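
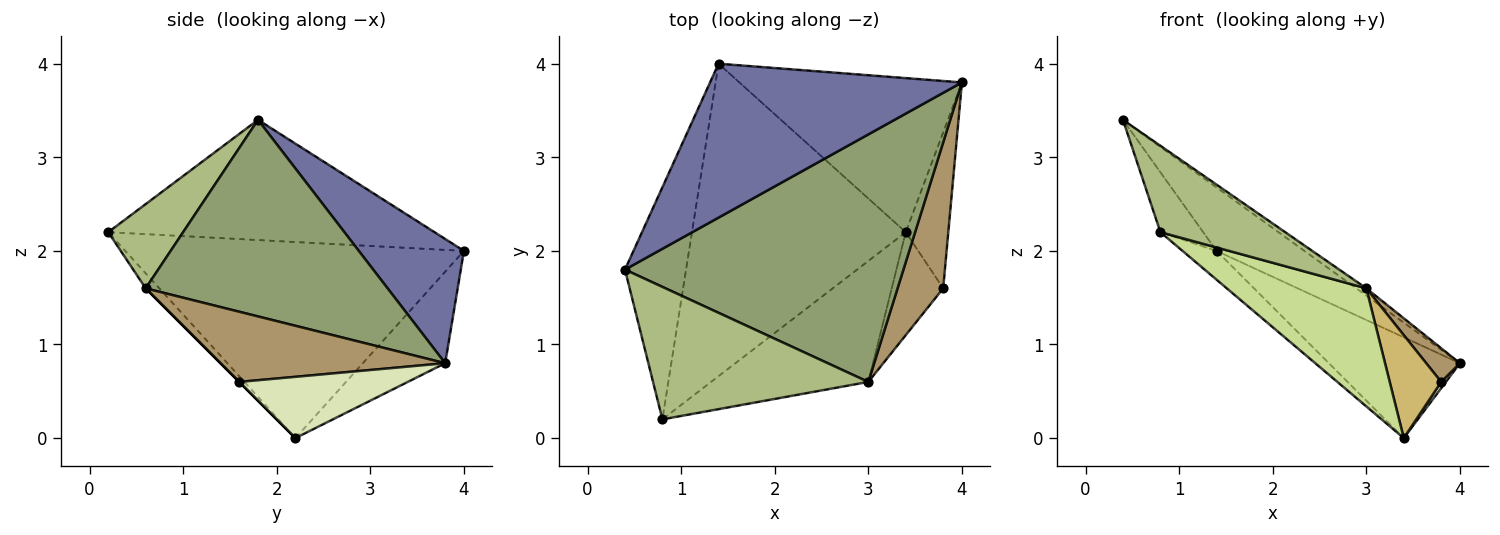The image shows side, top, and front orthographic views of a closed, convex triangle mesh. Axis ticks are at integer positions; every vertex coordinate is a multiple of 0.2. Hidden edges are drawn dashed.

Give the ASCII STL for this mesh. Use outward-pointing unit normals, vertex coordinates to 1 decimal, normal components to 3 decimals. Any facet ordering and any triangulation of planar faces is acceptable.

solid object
 facet normal 0.415 0.347 0.841
  outer loop
   vertex 1.4 4.0 2.0
   vertex 0.4 1.8 3.4
   vertex 4.0 3.8 0.8
  endloop
 endfacet
 facet normal -0.885 0.116 -0.450
  outer loop
   vertex 1.4 4.0 2.0
   vertex 0.8 0.2 2.2
   vertex 0.4 1.8 3.4
  endloop
 endfacet
 facet normal -0.325 0.518 -0.791
  outer loop
   vertex 3.4 2.2 0.0
   vertex 1.4 4.0 2.0
   vertex 4.0 3.8 0.8
  endloop
 endfacet
 facet normal -0.674 0.068 -0.735
  outer loop
   vertex 3.4 2.2 0.0
   vertex 0.8 0.2 2.2
   vertex 1.4 4.0 2.0
  endloop
 endfacet
 facet normal 0.577 0.024 0.817
  outer loop
   vertex 3.0 0.6 1.6
   vertex 4.0 3.8 0.8
   vertex 0.4 1.8 3.4
  endloop
 endfacet
 facet normal 0.311 -0.519 0.796
  outer loop
   vertex 3.0 0.6 1.6
   vertex 0.4 1.8 3.4
   vertex 0.8 0.2 2.2
  endloop
 endfacet
 facet normal -0.068 -0.697 -0.714
  outer loop
   vertex 3.0 0.6 1.6
   vertex 0.8 0.2 2.2
   vertex 3.4 2.2 0.0
  endloop
 endfacet
 facet normal 0.821 -0.023 -0.570
  outer loop
   vertex 3.8 1.6 0.6
   vertex 3.4 2.2 0.0
   vertex 4.0 3.8 0.8
  endloop
 endfacet
 facet normal 0.832 -0.125 0.541
  outer loop
   vertex 3.8 1.6 0.6
   vertex 4.0 3.8 0.8
   vertex 3.0 0.6 1.6
  endloop
 endfacet
 facet normal 0.000 -0.707 -0.707
  outer loop
   vertex 3.8 1.6 0.6
   vertex 3.0 0.6 1.6
   vertex 3.4 2.2 0.0
  endloop
 endfacet
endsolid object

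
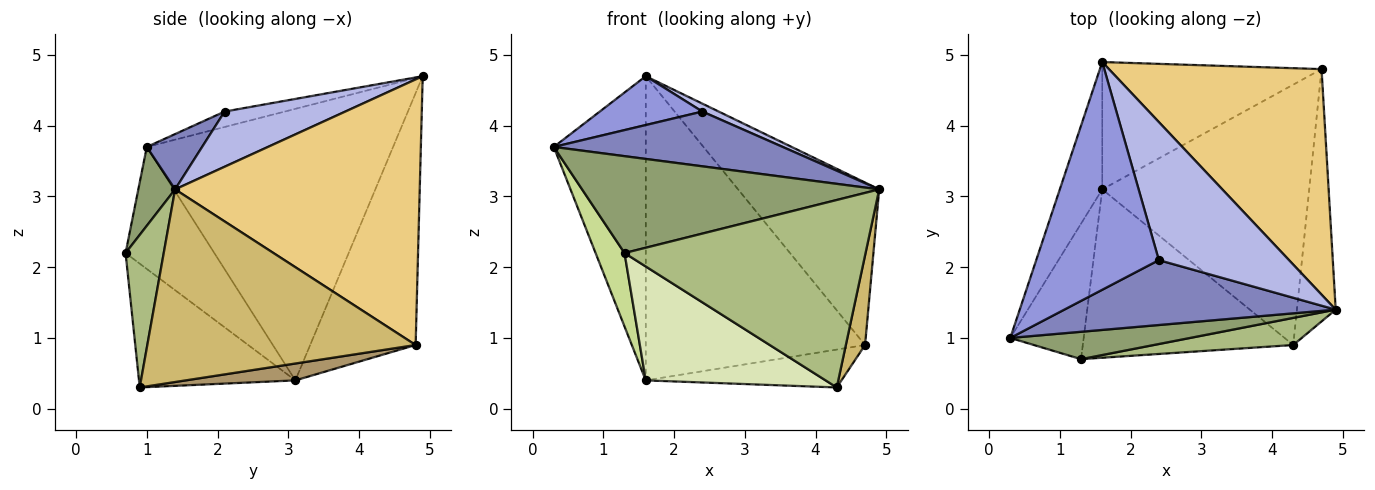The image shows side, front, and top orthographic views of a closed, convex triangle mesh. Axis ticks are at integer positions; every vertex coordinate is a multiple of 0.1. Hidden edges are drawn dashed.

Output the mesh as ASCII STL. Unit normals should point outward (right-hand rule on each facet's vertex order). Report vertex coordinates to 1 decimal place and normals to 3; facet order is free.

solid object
 facet normal -0.927 0.346 -0.145
  outer loop
   vertex 1.6 3.1 0.4
   vertex 0.3 1.0 3.7
   vertex 1.6 4.9 4.7
  endloop
 endfacet
 facet normal 0.154 -0.637 0.755
  outer loop
   vertex 2.4 2.1 4.2
   vertex 0.3 1.0 3.7
   vertex 4.9 1.4 3.1
  endloop
 endfacet
 facet normal -0.122 -0.208 0.970
  outer loop
   vertex 2.4 2.1 4.2
   vertex 1.6 4.9 4.7
   vertex 0.3 1.0 3.7
  endloop
 endfacet
 facet normal 0.390 -0.053 0.919
  outer loop
   vertex 2.4 2.1 4.2
   vertex 4.9 1.4 3.1
   vertex 1.6 4.9 4.7
  endloop
 endfacet
 facet normal 0.118 -0.956 0.270
  outer loop
   vertex 1.3 0.7 2.2
   vertex 4.9 1.4 3.1
   vertex 0.3 1.0 3.7
  endloop
 endfacet
 facet normal 0.155 -0.978 0.141
  outer loop
   vertex 1.3 0.7 2.2
   vertex 4.3 0.9 0.3
   vertex 4.9 1.4 3.1
  endloop
 endfacet
 facet normal -0.825 -0.269 -0.496
  outer loop
   vertex 1.3 0.7 2.2
   vertex 0.3 1.0 3.7
   vertex 1.6 3.1 0.4
  endloop
 endfacet
 facet normal -0.438 -0.504 -0.745
  outer loop
   vertex 1.3 0.7 2.2
   vertex 1.6 3.1 0.4
   vertex 4.3 0.9 0.3
  endloop
 endfacet
 facet normal 0.080 0.144 -0.986
  outer loop
   vertex 4.7 4.8 0.9
   vertex 4.3 0.9 0.3
   vertex 1.6 3.1 0.4
  endloop
 endfacet
 facet normal 0.978 -0.070 -0.197
  outer loop
   vertex 4.7 4.8 0.9
   vertex 4.9 1.4 3.1
   vertex 4.3 0.9 0.3
  endloop
 endfacet
 facet normal 0.712 0.411 0.570
  outer loop
   vertex 4.7 4.8 0.9
   vertex 1.6 4.9 4.7
   vertex 4.9 1.4 3.1
  endloop
 endfacet
 facet normal -0.405 0.843 -0.353
  outer loop
   vertex 4.7 4.8 0.9
   vertex 1.6 3.1 0.4
   vertex 1.6 4.9 4.7
  endloop
 endfacet
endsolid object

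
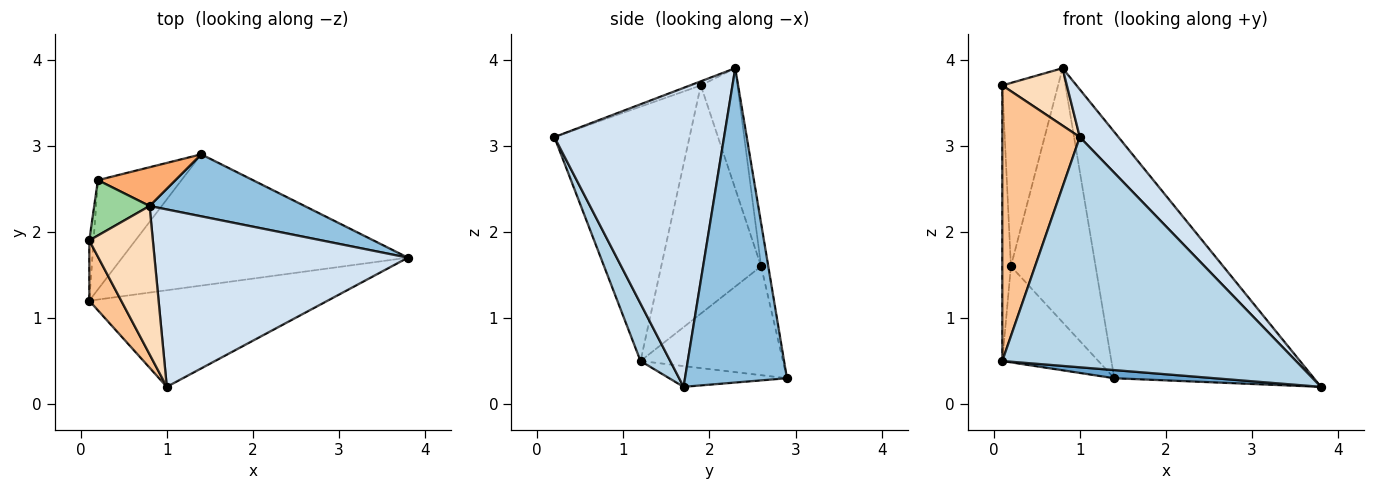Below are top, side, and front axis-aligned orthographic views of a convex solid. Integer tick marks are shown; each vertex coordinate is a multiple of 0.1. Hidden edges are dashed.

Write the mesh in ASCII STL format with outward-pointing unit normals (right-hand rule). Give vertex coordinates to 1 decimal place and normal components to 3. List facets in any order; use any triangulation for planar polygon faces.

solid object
 facet normal -0.072 -0.062 -0.995
  outer loop
   vertex 1.4 2.9 0.3
   vertex 3.8 1.7 0.2
   vertex 0.1 1.2 0.5
  endloop
 endfacet
 facet normal 0.444 0.869 0.219
  outer loop
   vertex 0.8 2.3 3.9
   vertex 3.8 1.7 0.2
   vertex 1.4 2.9 0.3
  endloop
 endfacet
 facet normal 0.093 -0.918 -0.385
  outer loop
   vertex 1.0 0.2 3.1
   vertex 0.1 1.2 0.5
   vertex 3.8 1.7 0.2
  endloop
 endfacet
 facet normal 0.752 -0.171 0.637
  outer loop
   vertex 1.0 0.2 3.1
   vertex 3.8 1.7 0.2
   vertex 0.8 2.3 3.9
  endloop
 endfacet
 facet normal -0.699 0.472 -0.537
  outer loop
   vertex 0.2 2.6 1.6
   vertex 1.4 2.9 0.3
   vertex 0.1 1.2 0.5
  endloop
 endfacet
 facet normal -0.083 0.985 0.150
  outer loop
   vertex 0.2 2.6 1.6
   vertex 0.8 2.3 3.9
   vertex 1.4 2.9 0.3
  endloop
 endfacet
 facet normal -0.862 -0.495 0.108
  outer loop
   vertex 0.1 1.9 3.7
   vertex 0.1 1.2 0.5
   vertex 1.0 0.2 3.1
  endloop
 endfacet
 facet normal -0.060 -0.360 0.931
  outer loop
   vertex 0.1 1.9 3.7
   vertex 1.0 0.2 3.1
   vertex 0.8 2.3 3.9
  endloop
 endfacet
 facet normal -0.996 0.086 -0.019
  outer loop
   vertex 0.1 1.9 3.7
   vertex 0.2 2.6 1.6
   vertex 0.1 1.2 0.5
  endloop
 endfacet
 facet normal -0.533 0.810 0.245
  outer loop
   vertex 0.1 1.9 3.7
   vertex 0.8 2.3 3.9
   vertex 0.2 2.6 1.6
  endloop
 endfacet
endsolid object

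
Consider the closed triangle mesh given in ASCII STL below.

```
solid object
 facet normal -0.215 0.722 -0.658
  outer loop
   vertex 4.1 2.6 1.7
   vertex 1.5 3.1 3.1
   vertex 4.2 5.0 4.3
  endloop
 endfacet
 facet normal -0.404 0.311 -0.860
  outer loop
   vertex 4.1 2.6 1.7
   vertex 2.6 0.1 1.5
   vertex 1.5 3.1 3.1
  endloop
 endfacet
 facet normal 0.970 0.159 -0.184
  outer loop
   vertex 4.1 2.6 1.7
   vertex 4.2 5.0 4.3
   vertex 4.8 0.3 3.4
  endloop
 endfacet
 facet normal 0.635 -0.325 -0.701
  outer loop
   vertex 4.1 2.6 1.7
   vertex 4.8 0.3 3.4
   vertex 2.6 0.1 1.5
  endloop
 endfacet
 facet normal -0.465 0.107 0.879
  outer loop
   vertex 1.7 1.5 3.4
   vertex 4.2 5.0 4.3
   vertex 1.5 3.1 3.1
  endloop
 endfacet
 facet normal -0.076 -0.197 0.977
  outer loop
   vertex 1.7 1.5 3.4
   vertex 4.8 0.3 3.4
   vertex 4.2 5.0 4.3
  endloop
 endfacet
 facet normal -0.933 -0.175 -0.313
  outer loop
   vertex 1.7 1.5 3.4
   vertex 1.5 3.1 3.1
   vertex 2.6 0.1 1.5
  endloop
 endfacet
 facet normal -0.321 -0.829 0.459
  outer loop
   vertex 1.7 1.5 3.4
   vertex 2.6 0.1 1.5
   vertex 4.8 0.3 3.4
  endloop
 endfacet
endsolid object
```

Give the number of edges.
12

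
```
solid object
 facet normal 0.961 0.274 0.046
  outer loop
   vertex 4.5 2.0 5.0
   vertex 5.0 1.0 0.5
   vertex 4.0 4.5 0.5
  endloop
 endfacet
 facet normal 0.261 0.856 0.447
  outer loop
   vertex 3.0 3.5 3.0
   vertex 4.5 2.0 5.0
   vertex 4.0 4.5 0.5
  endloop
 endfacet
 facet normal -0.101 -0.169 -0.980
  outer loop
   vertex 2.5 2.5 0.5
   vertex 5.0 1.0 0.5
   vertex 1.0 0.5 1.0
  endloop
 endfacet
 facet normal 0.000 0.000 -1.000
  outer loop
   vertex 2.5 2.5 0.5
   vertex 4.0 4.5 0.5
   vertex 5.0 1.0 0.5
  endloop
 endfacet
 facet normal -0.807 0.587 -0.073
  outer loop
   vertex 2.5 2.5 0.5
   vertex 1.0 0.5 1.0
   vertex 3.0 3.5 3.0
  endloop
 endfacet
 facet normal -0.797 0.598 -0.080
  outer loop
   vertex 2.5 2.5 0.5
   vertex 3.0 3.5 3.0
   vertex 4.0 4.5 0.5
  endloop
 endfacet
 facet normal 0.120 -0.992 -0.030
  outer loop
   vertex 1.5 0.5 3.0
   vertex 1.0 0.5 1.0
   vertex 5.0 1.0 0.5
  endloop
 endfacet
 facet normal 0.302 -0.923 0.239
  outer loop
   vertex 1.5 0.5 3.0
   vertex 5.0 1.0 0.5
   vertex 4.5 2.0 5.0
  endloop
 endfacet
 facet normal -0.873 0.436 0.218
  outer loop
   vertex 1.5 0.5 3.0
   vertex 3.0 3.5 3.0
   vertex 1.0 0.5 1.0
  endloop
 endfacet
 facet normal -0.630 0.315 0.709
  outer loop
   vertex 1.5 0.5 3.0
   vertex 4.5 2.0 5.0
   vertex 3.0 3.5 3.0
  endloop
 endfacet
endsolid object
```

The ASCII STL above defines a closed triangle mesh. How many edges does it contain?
15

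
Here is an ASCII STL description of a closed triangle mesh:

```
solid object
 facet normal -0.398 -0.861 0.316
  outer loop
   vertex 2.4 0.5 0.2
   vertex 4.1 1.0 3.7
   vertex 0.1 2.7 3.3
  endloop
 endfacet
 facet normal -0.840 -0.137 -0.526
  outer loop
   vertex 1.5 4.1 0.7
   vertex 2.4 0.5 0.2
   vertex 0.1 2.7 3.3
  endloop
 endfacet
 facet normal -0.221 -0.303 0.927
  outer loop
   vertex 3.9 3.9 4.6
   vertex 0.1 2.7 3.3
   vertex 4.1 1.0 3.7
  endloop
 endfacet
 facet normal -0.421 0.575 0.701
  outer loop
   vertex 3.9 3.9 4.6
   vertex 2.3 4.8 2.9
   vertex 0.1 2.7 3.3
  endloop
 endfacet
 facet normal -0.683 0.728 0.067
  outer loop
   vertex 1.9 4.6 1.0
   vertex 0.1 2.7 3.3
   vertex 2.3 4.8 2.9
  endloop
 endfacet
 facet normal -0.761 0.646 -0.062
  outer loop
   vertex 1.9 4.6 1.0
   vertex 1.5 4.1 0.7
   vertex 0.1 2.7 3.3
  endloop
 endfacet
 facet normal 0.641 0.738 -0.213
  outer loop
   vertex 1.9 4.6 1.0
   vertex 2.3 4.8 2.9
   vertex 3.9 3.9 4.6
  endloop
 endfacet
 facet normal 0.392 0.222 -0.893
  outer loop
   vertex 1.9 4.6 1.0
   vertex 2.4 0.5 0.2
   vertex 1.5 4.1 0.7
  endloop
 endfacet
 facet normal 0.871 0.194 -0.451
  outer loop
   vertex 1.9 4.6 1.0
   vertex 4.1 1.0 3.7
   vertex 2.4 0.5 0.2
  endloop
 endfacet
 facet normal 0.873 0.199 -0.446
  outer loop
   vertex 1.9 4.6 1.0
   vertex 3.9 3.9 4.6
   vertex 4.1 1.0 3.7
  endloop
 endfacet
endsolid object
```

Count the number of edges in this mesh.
15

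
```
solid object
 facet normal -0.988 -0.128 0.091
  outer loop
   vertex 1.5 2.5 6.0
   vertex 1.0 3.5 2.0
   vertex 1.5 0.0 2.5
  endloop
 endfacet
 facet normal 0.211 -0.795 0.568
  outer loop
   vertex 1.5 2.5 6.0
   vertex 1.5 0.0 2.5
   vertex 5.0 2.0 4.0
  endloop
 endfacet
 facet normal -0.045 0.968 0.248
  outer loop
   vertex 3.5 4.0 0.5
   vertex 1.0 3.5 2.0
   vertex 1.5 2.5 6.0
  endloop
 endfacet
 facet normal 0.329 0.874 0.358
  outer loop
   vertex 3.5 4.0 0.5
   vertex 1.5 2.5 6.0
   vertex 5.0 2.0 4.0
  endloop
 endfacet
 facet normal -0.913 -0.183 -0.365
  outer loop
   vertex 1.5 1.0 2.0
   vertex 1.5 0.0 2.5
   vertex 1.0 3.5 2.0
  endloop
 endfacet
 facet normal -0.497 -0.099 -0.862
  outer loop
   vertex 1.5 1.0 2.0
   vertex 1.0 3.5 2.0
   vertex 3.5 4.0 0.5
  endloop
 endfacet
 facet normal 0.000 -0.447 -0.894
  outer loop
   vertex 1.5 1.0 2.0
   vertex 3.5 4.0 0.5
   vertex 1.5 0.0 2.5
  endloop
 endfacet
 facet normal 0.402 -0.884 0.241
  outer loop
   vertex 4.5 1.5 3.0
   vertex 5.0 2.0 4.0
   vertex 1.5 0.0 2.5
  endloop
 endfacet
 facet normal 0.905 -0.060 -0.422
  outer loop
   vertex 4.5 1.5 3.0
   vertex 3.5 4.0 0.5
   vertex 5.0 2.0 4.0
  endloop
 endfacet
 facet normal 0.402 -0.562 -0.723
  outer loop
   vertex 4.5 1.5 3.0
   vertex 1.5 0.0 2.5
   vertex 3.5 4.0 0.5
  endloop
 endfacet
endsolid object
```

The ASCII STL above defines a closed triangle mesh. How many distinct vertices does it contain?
7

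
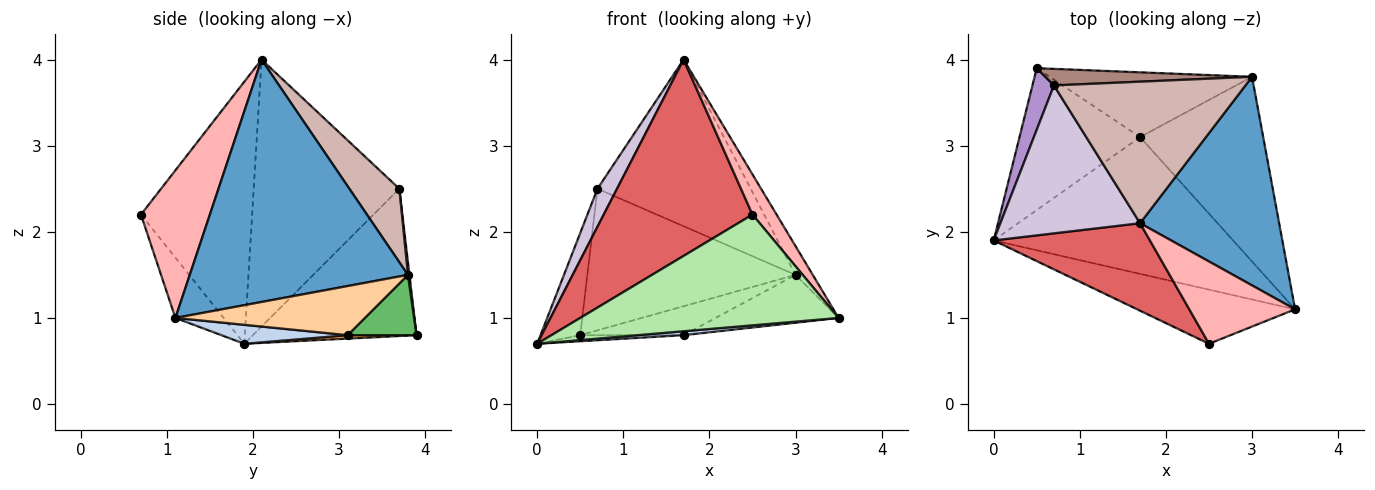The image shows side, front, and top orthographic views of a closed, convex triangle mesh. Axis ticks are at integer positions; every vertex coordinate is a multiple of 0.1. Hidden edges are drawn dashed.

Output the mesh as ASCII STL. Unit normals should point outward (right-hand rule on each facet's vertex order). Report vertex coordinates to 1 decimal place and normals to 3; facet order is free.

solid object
 facet normal 0.865 0.068 0.496
  outer loop
   vertex 3.0 3.8 1.5
   vertex 1.7 2.1 4.0
   vertex 3.5 1.1 1.0
  endloop
 endfacet
 facet normal 0.079 -0.029 -0.996
  outer loop
   vertex 1.7 3.1 0.8
   vertex 3.5 1.1 1.0
   vertex 0.0 1.9 0.7
  endloop
 endfacet
 facet normal 0.029 0.043 -0.999
  outer loop
   vertex 1.7 3.1 0.8
   vertex 0.0 1.9 0.7
   vertex 0.5 3.9 0.8
  endloop
 endfacet
 facet normal 0.360 0.234 -0.903
  outer loop
   vertex 1.7 3.1 0.8
   vertex 3.0 3.8 1.5
   vertex 3.5 1.1 1.0
  endloop
 endfacet
 facet normal 0.262 0.394 -0.881
  outer loop
   vertex 1.7 3.1 0.8
   vertex 0.5 3.9 0.8
   vertex 3.0 3.8 1.5
  endloop
 endfacet
 facet normal -0.165 -0.886 -0.433
  outer loop
   vertex 2.5 0.7 2.2
   vertex 0.0 1.9 0.7
   vertex 3.5 1.1 1.0
  endloop
 endfacet
 facet normal -0.564 -0.754 0.336
  outer loop
   vertex 2.5 0.7 2.2
   vertex 1.7 2.1 4.0
   vertex 0.0 1.9 0.7
  endloop
 endfacet
 facet normal 0.782 -0.274 0.560
  outer loop
   vertex 2.5 0.7 2.2
   vertex 3.5 1.1 1.0
   vertex 1.7 2.1 4.0
  endloop
 endfacet
 facet normal -0.962 0.233 0.141
  outer loop
   vertex 0.7 3.7 2.5
   vertex 0.5 3.9 0.8
   vertex 0.0 1.9 0.7
  endloop
 endfacet
 facet normal -0.880 -0.118 0.460
  outer loop
   vertex 0.7 3.7 2.5
   vertex 0.0 1.9 0.7
   vertex 1.7 2.1 4.0
  endloop
 endfacet
 facet normal 0.007 0.993 0.116
  outer loop
   vertex 0.7 3.7 2.5
   vertex 3.0 3.8 1.5
   vertex 0.5 3.9 0.8
  endloop
 endfacet
 facet normal 0.241 0.740 0.628
  outer loop
   vertex 0.7 3.7 2.5
   vertex 1.7 2.1 4.0
   vertex 3.0 3.8 1.5
  endloop
 endfacet
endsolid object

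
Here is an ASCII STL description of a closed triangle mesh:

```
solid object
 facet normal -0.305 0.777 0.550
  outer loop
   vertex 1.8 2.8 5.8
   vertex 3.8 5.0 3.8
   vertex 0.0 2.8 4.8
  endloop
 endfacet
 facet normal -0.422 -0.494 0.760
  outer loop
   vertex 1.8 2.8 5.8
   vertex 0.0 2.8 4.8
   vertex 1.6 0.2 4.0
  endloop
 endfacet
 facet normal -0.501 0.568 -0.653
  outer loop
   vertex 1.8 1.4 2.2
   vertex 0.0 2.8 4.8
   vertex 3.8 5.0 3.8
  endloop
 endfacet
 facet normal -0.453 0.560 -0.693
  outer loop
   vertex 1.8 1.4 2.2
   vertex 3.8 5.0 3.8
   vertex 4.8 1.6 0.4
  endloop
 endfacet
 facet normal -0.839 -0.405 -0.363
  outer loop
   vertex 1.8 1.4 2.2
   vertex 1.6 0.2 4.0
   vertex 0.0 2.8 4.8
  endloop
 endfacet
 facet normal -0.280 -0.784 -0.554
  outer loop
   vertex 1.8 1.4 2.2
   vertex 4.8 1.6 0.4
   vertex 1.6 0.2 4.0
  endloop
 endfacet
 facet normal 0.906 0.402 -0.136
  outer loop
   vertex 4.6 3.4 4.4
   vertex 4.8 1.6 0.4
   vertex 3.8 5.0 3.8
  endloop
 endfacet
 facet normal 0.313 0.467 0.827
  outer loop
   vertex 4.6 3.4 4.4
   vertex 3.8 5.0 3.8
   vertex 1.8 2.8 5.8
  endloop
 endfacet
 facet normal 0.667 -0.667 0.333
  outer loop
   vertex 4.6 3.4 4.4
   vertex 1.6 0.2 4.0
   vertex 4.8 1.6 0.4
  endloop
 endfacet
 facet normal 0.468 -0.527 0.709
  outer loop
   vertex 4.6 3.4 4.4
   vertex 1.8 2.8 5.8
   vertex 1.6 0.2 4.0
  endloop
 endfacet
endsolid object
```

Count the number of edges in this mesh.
15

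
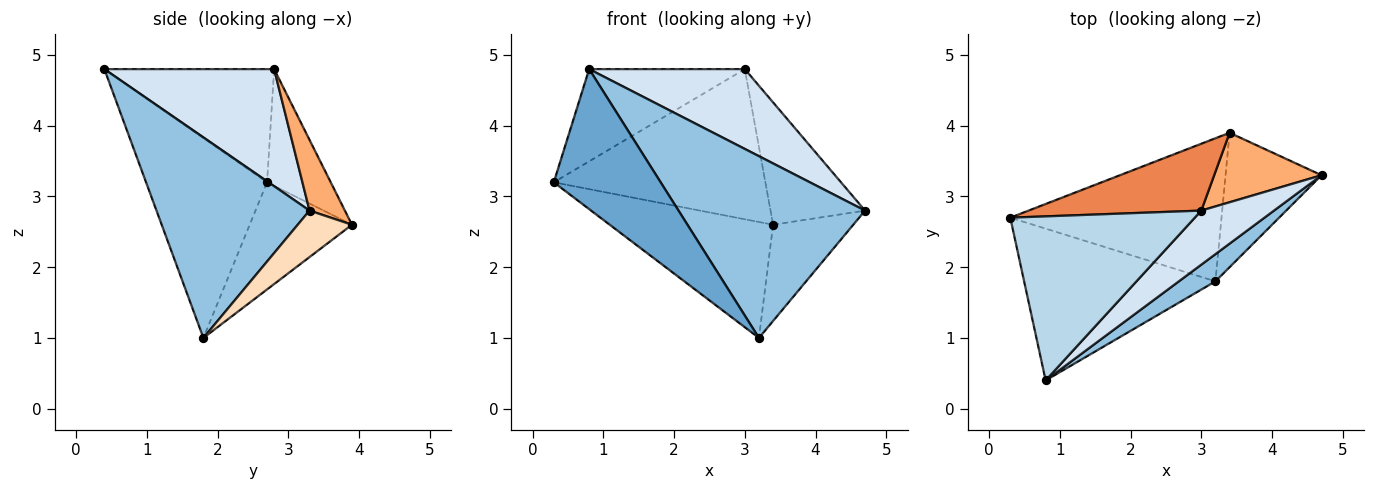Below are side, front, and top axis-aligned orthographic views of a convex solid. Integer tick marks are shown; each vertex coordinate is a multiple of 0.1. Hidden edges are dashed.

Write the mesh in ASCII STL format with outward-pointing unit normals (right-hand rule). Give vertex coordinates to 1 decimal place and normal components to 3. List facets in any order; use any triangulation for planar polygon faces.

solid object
 facet normal -0.609 -0.538 -0.583
  outer loop
   vertex 3.2 1.8 1.0
   vertex 0.8 0.4 4.8
   vertex 0.3 2.7 3.2
  endloop
 endfacet
 facet normal 0.630 -0.768 0.115
  outer loop
   vertex 3.2 1.8 1.0
   vertex 4.7 3.3 2.8
   vertex 0.8 0.4 4.8
  endloop
 endfacet
 facet normal -0.472 0.432 0.769
  outer loop
   vertex 3.0 2.8 4.8
   vertex 0.3 2.7 3.2
   vertex 0.8 0.4 4.8
  endloop
 endfacet
 facet normal 0.670 -0.614 0.416
  outer loop
   vertex 3.0 2.8 4.8
   vertex 0.8 0.4 4.8
   vertex 4.7 3.3 2.8
  endloop
 endfacet
 facet normal -0.265 0.881 0.392
  outer loop
   vertex 3.4 3.9 2.6
   vertex 0.3 2.7 3.2
   vertex 3.0 2.8 4.8
  endloop
 endfacet
 facet normal 0.309 0.827 0.470
  outer loop
   vertex 3.4 3.9 2.6
   vertex 3.0 2.8 4.8
   vertex 4.7 3.3 2.8
  endloop
 endfacet
 facet normal -0.367 0.586 -0.723
  outer loop
   vertex 3.4 3.9 2.6
   vertex 3.2 1.8 1.0
   vertex 0.3 2.7 3.2
  endloop
 endfacet
 facet normal 0.366 0.542 -0.757
  outer loop
   vertex 3.4 3.9 2.6
   vertex 4.7 3.3 2.8
   vertex 3.2 1.8 1.0
  endloop
 endfacet
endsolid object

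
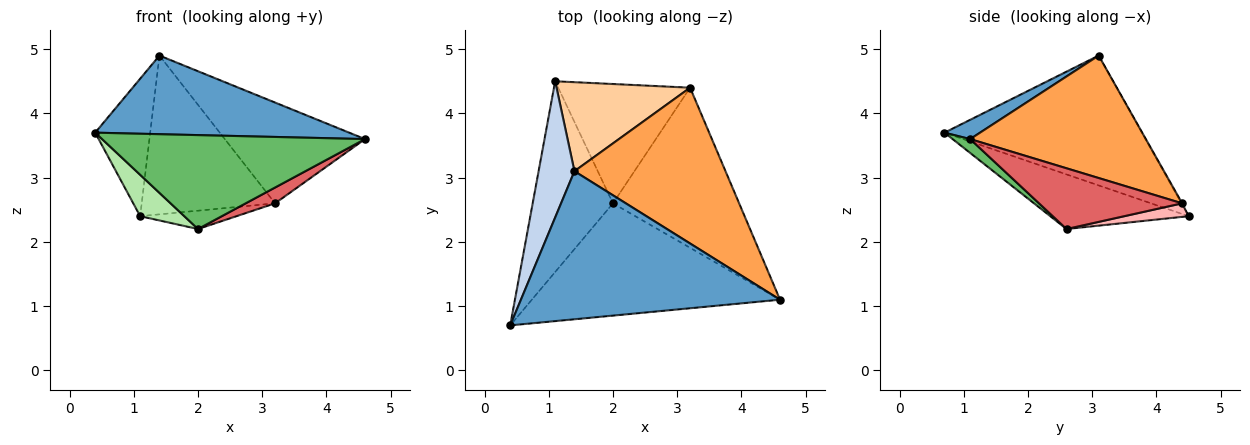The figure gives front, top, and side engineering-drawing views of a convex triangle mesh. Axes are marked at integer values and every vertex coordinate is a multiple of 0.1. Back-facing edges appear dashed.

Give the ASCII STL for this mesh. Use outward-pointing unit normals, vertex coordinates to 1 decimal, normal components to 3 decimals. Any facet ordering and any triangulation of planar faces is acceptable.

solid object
 facet normal 0.066 -0.468 0.881
  outer loop
   vertex 1.4 3.1 4.9
   vertex 0.4 0.7 3.7
   vertex 4.6 1.1 3.6
  endloop
 endfacet
 facet normal -0.931 0.259 0.257
  outer loop
   vertex 1.4 3.1 4.9
   vertex 1.1 4.5 2.4
   vertex 0.4 0.7 3.7
  endloop
 endfacet
 facet normal 0.563 0.449 0.694
  outer loop
   vertex 3.2 4.4 2.6
   vertex 1.4 3.1 4.9
   vertex 4.6 1.1 3.6
  endloop
 endfacet
 facet normal -0.005 0.872 0.489
  outer loop
   vertex 3.2 4.4 2.6
   vertex 1.1 4.5 2.4
   vertex 1.4 3.1 4.9
  endloop
 endfacet
 facet normal 0.043 -0.641 -0.766
  outer loop
   vertex 2.0 2.6 2.2
   vertex 4.6 1.1 3.6
   vertex 0.4 0.7 3.7
  endloop
 endfacet
 facet normal -0.553 -0.176 -0.814
  outer loop
   vertex 2.0 2.6 2.2
   vertex 0.4 0.7 3.7
   vertex 1.1 4.5 2.4
  endloop
 endfacet
 facet normal 0.432 -0.089 -0.897
  outer loop
   vertex 2.0 2.6 2.2
   vertex 3.2 4.4 2.6
   vertex 4.6 1.1 3.6
  endloop
 endfacet
 facet normal 0.101 0.151 -0.983
  outer loop
   vertex 2.0 2.6 2.2
   vertex 1.1 4.5 2.4
   vertex 3.2 4.4 2.6
  endloop
 endfacet
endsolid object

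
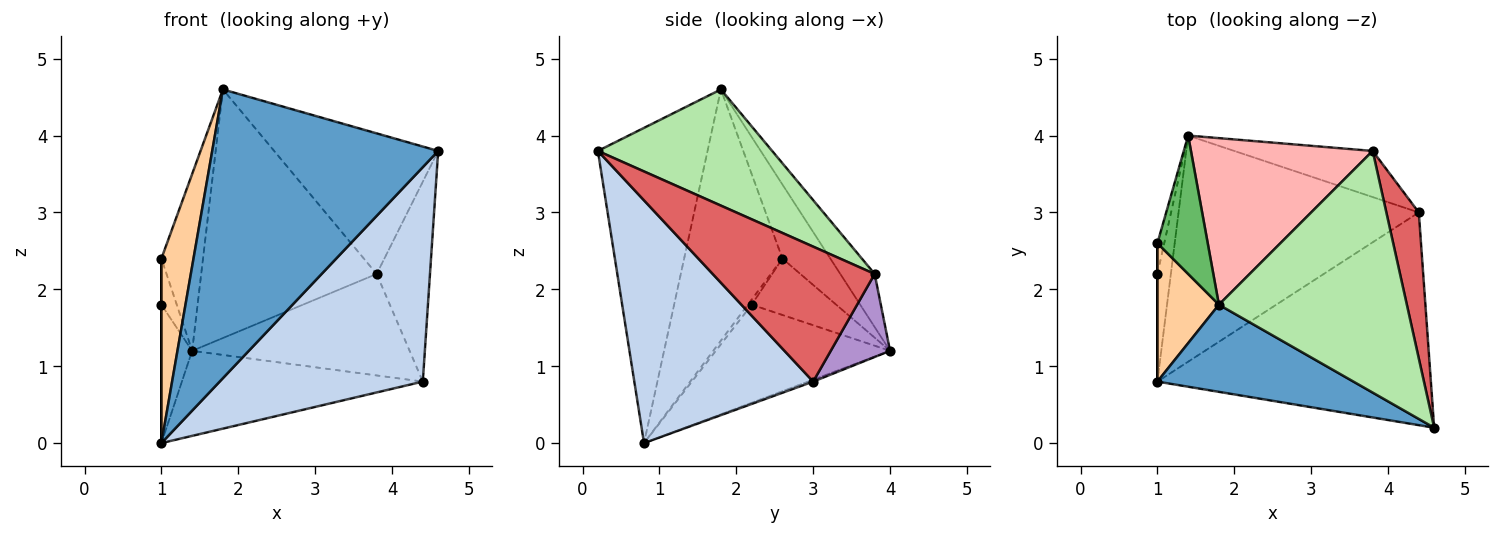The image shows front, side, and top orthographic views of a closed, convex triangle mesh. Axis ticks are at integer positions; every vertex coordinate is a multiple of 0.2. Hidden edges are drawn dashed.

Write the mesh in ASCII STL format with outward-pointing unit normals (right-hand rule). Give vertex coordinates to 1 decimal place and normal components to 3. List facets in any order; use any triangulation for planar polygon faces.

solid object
 facet normal -0.421 -0.868 0.262
  outer loop
   vertex 1.8 1.8 4.6
   vertex 1.0 0.8 0.0
   vertex 4.6 0.2 3.8
  endloop
 endfacet
 facet normal 0.530 -0.602 -0.597
  outer loop
   vertex 4.4 3.0 0.8
   vertex 4.6 0.2 3.8
   vertex 1.0 0.8 0.0
  endloop
 endfacet
 facet normal -0.007 0.352 -0.936
  outer loop
   vertex 4.4 3.0 0.8
   vertex 1.0 0.8 0.0
   vertex 1.4 4.0 1.2
  endloop
 endfacet
 facet normal -0.926 -0.302 0.227
  outer loop
   vertex 1.0 2.6 2.4
   vertex 1.0 0.8 0.0
   vertex 1.8 1.8 4.6
  endloop
 endfacet
 facet normal -0.672 0.583 0.456
  outer loop
   vertex 1.0 2.6 2.4
   vertex 1.8 1.8 4.6
   vertex 1.4 4.0 1.2
  endloop
 endfacet
 facet normal 0.471 0.444 0.762
  outer loop
   vertex 3.8 3.8 2.2
   vertex 1.8 1.8 4.6
   vertex 4.6 0.2 3.8
  endloop
 endfacet
 facet normal 0.926 0.305 0.223
  outer loop
   vertex 3.8 3.8 2.2
   vertex 4.6 0.2 3.8
   vertex 4.4 3.0 0.8
  endloop
 endfacet
 facet normal -0.161 0.820 0.549
  outer loop
   vertex 3.8 3.8 2.2
   vertex 1.4 4.0 1.2
   vertex 1.8 1.8 4.6
  endloop
 endfacet
 facet normal 0.241 0.884 -0.402
  outer loop
   vertex 3.8 3.8 2.2
   vertex 4.4 3.0 0.8
   vertex 1.4 4.0 1.2
  endloop
 endfacet
 facet normal -0.976 0.172 -0.134
  outer loop
   vertex 1.0 2.2 1.8
   vertex 1.4 4.0 1.2
   vertex 1.0 0.8 0.0
  endloop
 endfacet
 facet normal -1.000 0.000 0.000
  outer loop
   vertex 1.0 2.2 1.8
   vertex 1.0 0.8 0.0
   vertex 1.0 2.6 2.4
  endloop
 endfacet
 facet normal -0.977 0.178 -0.118
  outer loop
   vertex 1.0 2.2 1.8
   vertex 1.0 2.6 2.4
   vertex 1.4 4.0 1.2
  endloop
 endfacet
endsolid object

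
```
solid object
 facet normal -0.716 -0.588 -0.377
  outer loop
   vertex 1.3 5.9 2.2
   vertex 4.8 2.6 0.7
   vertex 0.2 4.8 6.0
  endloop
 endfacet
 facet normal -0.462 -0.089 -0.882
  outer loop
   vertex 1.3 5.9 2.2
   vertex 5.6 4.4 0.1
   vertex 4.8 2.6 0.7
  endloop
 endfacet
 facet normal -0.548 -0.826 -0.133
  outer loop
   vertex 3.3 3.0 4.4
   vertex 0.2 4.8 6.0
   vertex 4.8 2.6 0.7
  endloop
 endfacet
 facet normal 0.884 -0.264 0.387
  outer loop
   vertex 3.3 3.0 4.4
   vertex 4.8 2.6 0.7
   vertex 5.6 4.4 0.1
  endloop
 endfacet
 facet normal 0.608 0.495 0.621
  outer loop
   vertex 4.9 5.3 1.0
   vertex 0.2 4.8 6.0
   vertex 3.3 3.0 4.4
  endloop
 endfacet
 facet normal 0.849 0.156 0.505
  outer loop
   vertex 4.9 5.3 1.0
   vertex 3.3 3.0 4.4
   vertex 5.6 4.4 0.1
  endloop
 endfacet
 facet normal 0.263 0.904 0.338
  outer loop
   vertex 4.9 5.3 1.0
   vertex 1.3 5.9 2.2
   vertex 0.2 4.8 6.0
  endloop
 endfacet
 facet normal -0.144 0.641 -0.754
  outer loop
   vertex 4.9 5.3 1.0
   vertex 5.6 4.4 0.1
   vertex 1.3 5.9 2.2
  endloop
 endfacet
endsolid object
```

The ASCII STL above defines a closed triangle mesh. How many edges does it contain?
12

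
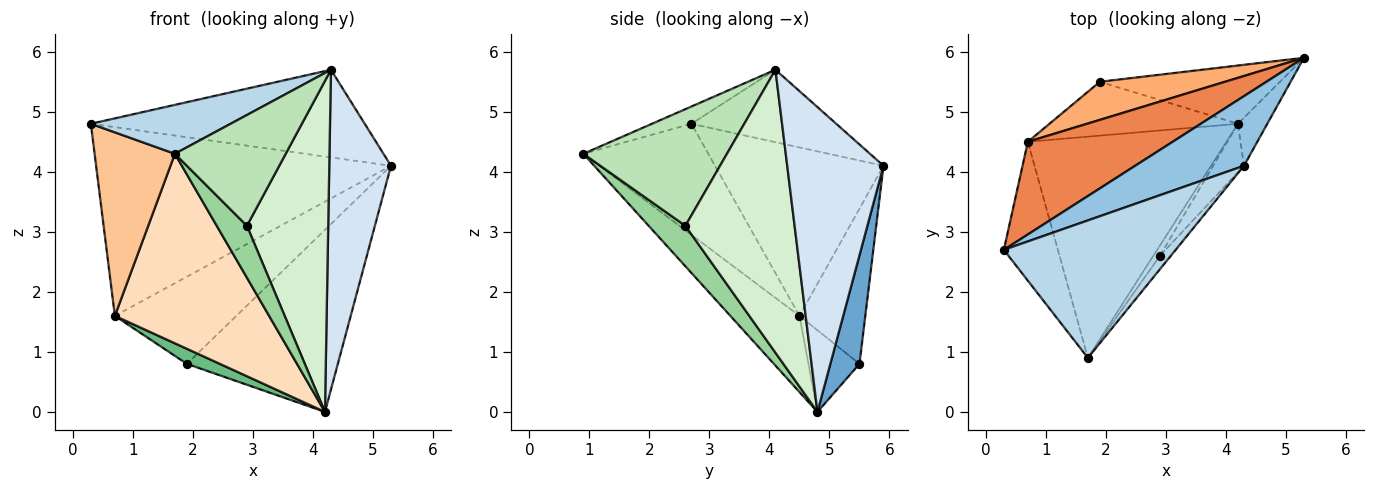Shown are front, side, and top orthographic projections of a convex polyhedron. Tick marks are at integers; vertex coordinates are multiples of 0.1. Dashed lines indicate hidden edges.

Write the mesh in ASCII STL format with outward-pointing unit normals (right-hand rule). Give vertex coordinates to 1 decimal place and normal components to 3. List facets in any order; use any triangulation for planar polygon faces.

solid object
 facet normal 0.181 0.937 -0.300
  outer loop
   vertex 1.9 5.5 0.8
   vertex 5.3 5.9 4.1
   vertex 4.2 4.8 0.0
  endloop
 endfacet
 facet normal -0.383 0.723 0.575
  outer loop
   vertex 4.3 4.1 5.7
   vertex 5.3 5.9 4.1
   vertex 0.3 2.7 4.8
  endloop
 endfacet
 facet normal -0.094 -0.334 0.938
  outer loop
   vertex 4.3 4.1 5.7
   vertex 0.3 2.7 4.8
   vertex 1.7 0.9 4.3
  endloop
 endfacet
 facet normal 0.839 -0.538 -0.081
  outer loop
   vertex 4.3 4.1 5.7
   vertex 4.2 4.8 0.0
   vertex 5.3 5.9 4.1
  endloop
 endfacet
 facet normal -0.456 0.799 0.392
  outer loop
   vertex 0.7 4.5 1.6
   vertex 0.3 2.7 4.8
   vertex 5.3 5.9 4.1
  endloop
 endfacet
 facet normal -0.445 0.821 0.359
  outer loop
   vertex 0.7 4.5 1.6
   vertex 5.3 5.9 4.1
   vertex 1.9 5.5 0.8
  endloop
 endfacet
 facet normal -0.779 -0.500 -0.379
  outer loop
   vertex 0.7 4.5 1.6
   vertex 1.7 0.9 4.3
   vertex 0.3 2.7 4.8
  endloop
 endfacet
 facet normal -0.280 -0.625 -0.729
  outer loop
   vertex 0.7 4.5 1.6
   vertex 4.2 4.8 0.0
   vertex 1.7 0.9 4.3
  endloop
 endfacet
 facet normal -0.385 -0.249 -0.889
  outer loop
   vertex 0.7 4.5 1.6
   vertex 1.9 5.5 0.8
   vertex 4.2 4.8 0.0
  endloop
 endfacet
 facet normal 0.767 -0.630 -0.125
  outer loop
   vertex 2.9 2.6 3.1
   vertex 1.7 0.9 4.3
   vertex 4.2 4.8 0.0
  endloop
 endfacet
 facet normal 0.790 -0.609 -0.074
  outer loop
   vertex 2.9 2.6 3.1
   vertex 4.3 4.1 5.7
   vertex 1.7 0.9 4.3
  endloop
 endfacet
 facet normal 0.799 -0.595 -0.087
  outer loop
   vertex 2.9 2.6 3.1
   vertex 4.2 4.8 0.0
   vertex 4.3 4.1 5.7
  endloop
 endfacet
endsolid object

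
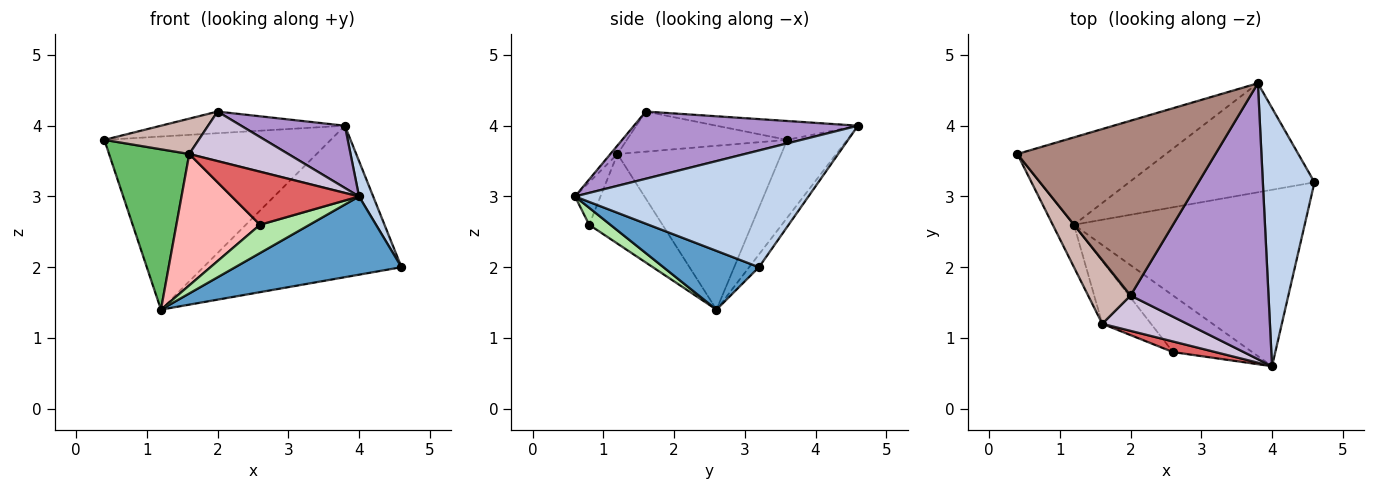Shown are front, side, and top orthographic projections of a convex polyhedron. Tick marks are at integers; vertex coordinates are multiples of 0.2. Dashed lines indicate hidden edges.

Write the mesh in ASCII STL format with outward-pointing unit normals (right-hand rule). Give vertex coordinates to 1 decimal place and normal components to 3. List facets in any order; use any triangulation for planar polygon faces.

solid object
 facet normal 0.227 -0.395 -0.890
  outer loop
   vertex 1.2 2.6 1.4
   vertex 4.6 3.2 2.0
   vertex 4.0 0.6 3.0
  endloop
 endfacet
 facet normal 0.913 -0.055 0.404
  outer loop
   vertex 3.8 4.6 4.0
   vertex 4.0 0.6 3.0
   vertex 4.6 3.2 2.0
  endloop
 endfacet
 facet normal -0.230 0.869 -0.439
  outer loop
   vertex 3.8 4.6 4.0
   vertex 1.2 2.6 1.4
   vertex 0.4 3.6 3.8
  endloop
 endfacet
 facet normal -0.040 0.811 -0.584
  outer loop
   vertex 3.8 4.6 4.0
   vertex 4.6 3.2 2.0
   vertex 1.2 2.6 1.4
  endloop
 endfacet
 facet normal -0.892 -0.436 -0.116
  outer loop
   vertex 1.6 1.2 3.6
   vertex 0.4 3.6 3.8
   vertex 1.2 2.6 1.4
  endloop
 endfacet
 facet normal 0.188 -0.439 -0.878
  outer loop
   vertex 2.6 0.8 2.6
   vertex 1.2 2.6 1.4
   vertex 4.0 0.6 3.0
  endloop
 endfacet
 facet normal -0.192 -0.962 0.192
  outer loop
   vertex 2.6 0.8 2.6
   vertex 4.0 0.6 3.0
   vertex 1.6 1.2 3.6
  endloop
 endfacet
 facet normal -0.621 -0.708 -0.338
  outer loop
   vertex 2.6 0.8 2.6
   vertex 1.6 1.2 3.6
   vertex 1.2 2.6 1.4
  endloop
 endfacet
 facet normal 0.429 -0.199 0.881
  outer loop
   vertex 2.0 1.6 4.2
   vertex 4.0 0.6 3.0
   vertex 3.8 4.6 4.0
  endloop
 endfacet
 facet normal -0.058 -0.812 0.580
  outer loop
   vertex 2.0 1.6 4.2
   vertex 1.6 1.2 3.6
   vertex 4.0 0.6 3.0
  endloop
 endfacet
 facet normal -0.094 0.122 0.988
  outer loop
   vertex 2.0 1.6 4.2
   vertex 3.8 4.6 4.0
   vertex 0.4 3.6 3.8
  endloop
 endfacet
 facet normal -0.637 -0.375 0.674
  outer loop
   vertex 2.0 1.6 4.2
   vertex 0.4 3.6 3.8
   vertex 1.6 1.2 3.6
  endloop
 endfacet
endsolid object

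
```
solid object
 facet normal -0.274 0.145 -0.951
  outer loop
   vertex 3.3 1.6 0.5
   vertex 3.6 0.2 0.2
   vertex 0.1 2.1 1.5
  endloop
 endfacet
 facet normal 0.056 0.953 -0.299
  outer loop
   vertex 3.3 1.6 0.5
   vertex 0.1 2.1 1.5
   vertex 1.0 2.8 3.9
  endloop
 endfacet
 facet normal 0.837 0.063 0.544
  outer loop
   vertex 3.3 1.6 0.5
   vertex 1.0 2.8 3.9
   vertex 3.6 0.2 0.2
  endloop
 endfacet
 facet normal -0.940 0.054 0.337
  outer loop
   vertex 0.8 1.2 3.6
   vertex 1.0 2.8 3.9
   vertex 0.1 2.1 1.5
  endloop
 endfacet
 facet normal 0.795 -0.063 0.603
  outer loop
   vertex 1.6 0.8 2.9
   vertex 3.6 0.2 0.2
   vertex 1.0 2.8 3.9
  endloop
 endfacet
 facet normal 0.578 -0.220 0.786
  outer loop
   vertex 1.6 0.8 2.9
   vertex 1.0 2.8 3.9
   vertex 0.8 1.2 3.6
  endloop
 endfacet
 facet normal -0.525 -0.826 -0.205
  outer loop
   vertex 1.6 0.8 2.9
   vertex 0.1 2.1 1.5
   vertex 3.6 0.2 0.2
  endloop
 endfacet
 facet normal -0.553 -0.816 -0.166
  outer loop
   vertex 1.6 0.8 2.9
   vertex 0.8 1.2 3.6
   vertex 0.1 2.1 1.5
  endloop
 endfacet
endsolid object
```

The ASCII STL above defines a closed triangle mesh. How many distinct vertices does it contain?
6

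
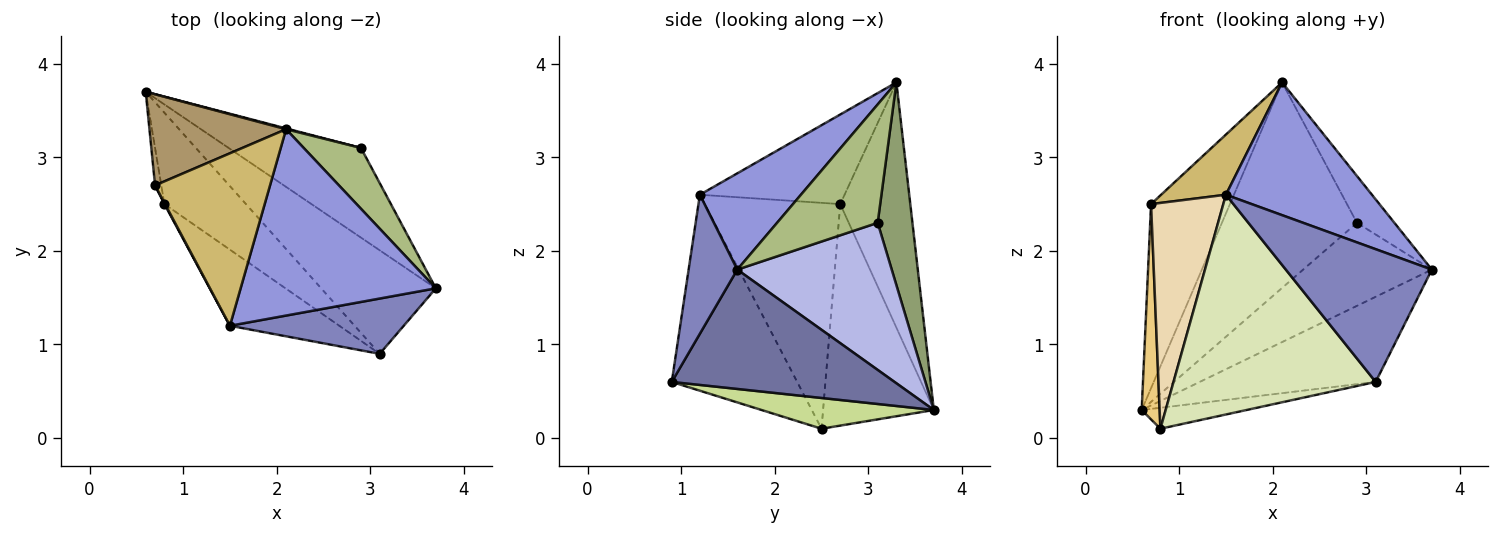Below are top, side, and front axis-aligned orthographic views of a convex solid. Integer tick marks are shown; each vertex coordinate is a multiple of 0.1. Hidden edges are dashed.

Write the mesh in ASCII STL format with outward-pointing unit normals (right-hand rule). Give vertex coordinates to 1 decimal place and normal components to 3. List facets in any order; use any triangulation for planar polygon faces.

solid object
 facet normal 0.627 0.495 -0.602
  outer loop
   vertex 3.1 0.9 0.6
   vertex 0.6 3.7 0.3
   vertex 3.7 1.6 1.8
  endloop
 endfacet
 facet normal 0.294 -0.882 0.368
  outer loop
   vertex 1.5 1.2 2.6
   vertex 3.1 0.9 0.6
   vertex 3.7 1.6 1.8
  endloop
 endfacet
 facet normal 0.373 -0.538 0.756
  outer loop
   vertex 1.5 1.2 2.6
   vertex 3.7 1.6 1.8
   vertex 2.1 3.3 3.8
  endloop
 endfacet
 facet normal 0.632 0.527 -0.569
  outer loop
   vertex 2.9 3.1 2.3
   vertex 3.7 1.6 1.8
   vertex 0.6 3.7 0.3
  endloop
 endfacet
 facet normal 0.249 0.968 0.004
  outer loop
   vertex 2.9 3.1 2.3
   vertex 0.6 3.7 0.3
   vertex 2.1 3.3 3.8
  endloop
 endfacet
 facet normal 0.854 0.318 0.413
  outer loop
   vertex 2.9 3.1 2.3
   vertex 2.1 3.3 3.8
   vertex 3.7 1.6 1.8
  endloop
 endfacet
 facet normal 0.345 0.210 -0.915
  outer loop
   vertex 0.8 2.5 0.1
   vertex 0.6 3.7 0.3
   vertex 3.1 0.9 0.6
  endloop
 endfacet
 facet normal -0.506 -0.815 -0.282
  outer loop
   vertex 0.8 2.5 0.1
   vertex 3.1 0.9 0.6
   vertex 1.5 1.2 2.6
  endloop
 endfacet
 facet normal -0.623 0.701 0.347
  outer loop
   vertex 0.7 2.7 2.5
   vertex 2.1 3.3 3.8
   vertex 0.6 3.7 0.3
  endloop
 endfacet
 facet normal -0.593 -0.265 0.761
  outer loop
   vertex 0.7 2.7 2.5
   vertex 1.5 1.2 2.6
   vertex 2.1 3.3 3.8
  endloop
 endfacet
 facet normal -0.987 -0.160 -0.028
  outer loop
   vertex 0.7 2.7 2.5
   vertex 0.6 3.7 0.3
   vertex 0.8 2.5 0.1
  endloop
 endfacet
 facet normal -0.882 -0.470 0.002
  outer loop
   vertex 0.7 2.7 2.5
   vertex 0.8 2.5 0.1
   vertex 1.5 1.2 2.6
  endloop
 endfacet
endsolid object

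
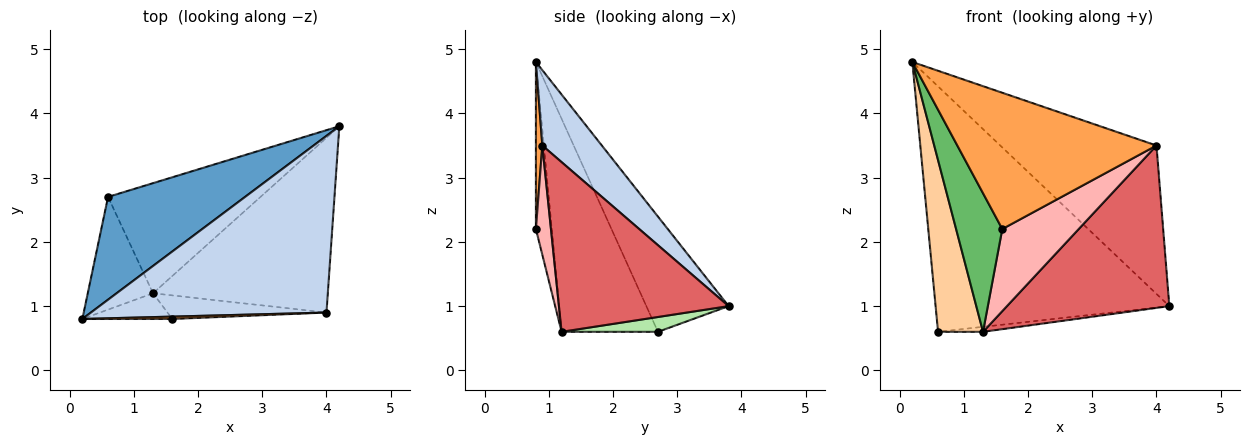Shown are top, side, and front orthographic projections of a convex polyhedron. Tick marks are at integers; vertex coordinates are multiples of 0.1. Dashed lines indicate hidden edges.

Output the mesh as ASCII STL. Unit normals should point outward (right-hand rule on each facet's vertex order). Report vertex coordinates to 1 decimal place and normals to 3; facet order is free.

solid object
 facet normal -0.309 0.877 0.367
  outer loop
   vertex 0.6 2.7 0.6
   vertex 0.2 0.8 4.8
   vertex 4.2 3.8 1.0
  endloop
 endfacet
 facet normal 0.238 0.625 0.744
  outer loop
   vertex 4.0 0.9 3.5
   vertex 4.2 3.8 1.0
   vertex 0.2 0.8 4.8
  endloop
 endfacet
 facet normal 0.032 -0.999 0.017
  outer loop
   vertex 4.0 0.9 3.5
   vertex 0.2 0.8 4.8
   vertex 1.6 0.8 2.2
  endloop
 endfacet
 facet normal -0.873 -0.407 -0.267
  outer loop
   vertex 1.3 1.2 0.6
   vertex 0.2 0.8 4.8
   vertex 0.6 2.7 0.6
  endloop
 endfacet
 facet normal -0.321 -0.931 -0.173
  outer loop
   vertex 1.3 1.2 0.6
   vertex 1.6 0.8 2.2
   vertex 0.2 0.8 4.8
  endloop
 endfacet
 facet normal 0.097 0.045 -0.994
  outer loop
   vertex 1.3 1.2 0.6
   vertex 0.6 2.7 0.6
   vertex 4.2 3.8 1.0
  endloop
 endfacet
 facet normal 0.580 -0.555 -0.597
  outer loop
   vertex 1.3 1.2 0.6
   vertex 4.2 3.8 1.0
   vertex 4.0 0.9 3.5
  endloop
 endfacet
 facet normal 0.186 -0.944 -0.271
  outer loop
   vertex 1.3 1.2 0.6
   vertex 4.0 0.9 3.5
   vertex 1.6 0.8 2.2
  endloop
 endfacet
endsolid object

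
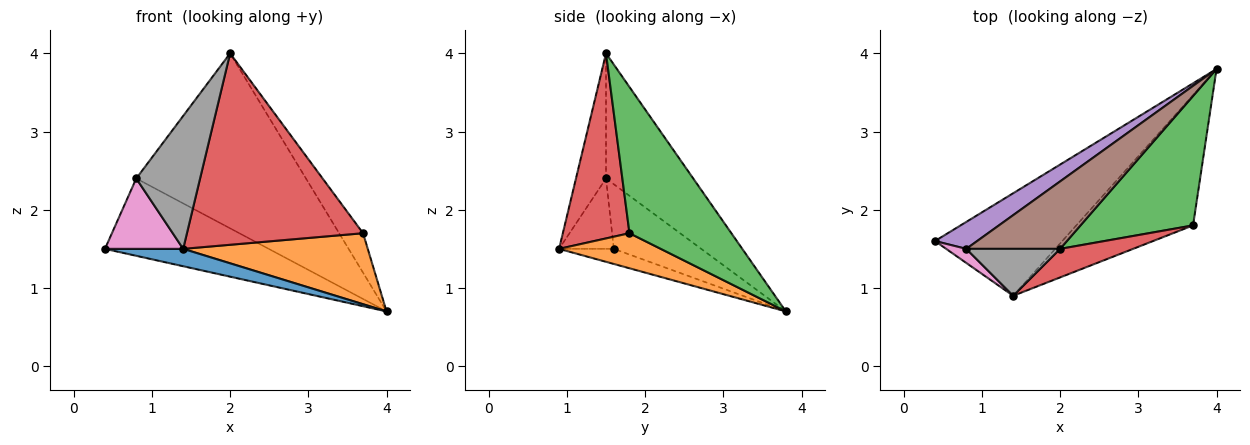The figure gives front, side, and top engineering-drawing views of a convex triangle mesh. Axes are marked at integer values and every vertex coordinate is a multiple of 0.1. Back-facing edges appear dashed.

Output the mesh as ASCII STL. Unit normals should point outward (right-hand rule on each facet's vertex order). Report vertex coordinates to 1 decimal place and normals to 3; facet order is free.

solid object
 facet normal -0.116 -0.166 -0.979
  outer loop
   vertex 1.4 0.9 1.5
   vertex 0.4 1.6 1.5
   vertex 4.0 3.8 0.7
  endloop
 endfacet
 facet normal 0.255 -0.463 -0.849
  outer loop
   vertex 3.7 1.8 1.7
   vertex 1.4 0.9 1.5
   vertex 4.0 3.8 0.7
  endloop
 endfacet
 facet normal 0.779 0.183 0.600
  outer loop
   vertex 3.7 1.8 1.7
   vertex 4.0 3.8 0.7
   vertex 2.0 1.5 4.0
  endloop
 endfacet
 facet normal 0.350 -0.926 0.138
  outer loop
   vertex 3.7 1.8 1.7
   vertex 2.0 1.5 4.0
   vertex 1.4 0.9 1.5
  endloop
 endfacet
 facet normal -0.450 0.843 0.294
  outer loop
   vertex 0.8 1.5 2.4
   vertex 4.0 3.8 0.7
   vertex 0.4 1.6 1.5
  endloop
 endfacet
 facet normal -0.432 0.841 0.324
  outer loop
   vertex 0.8 1.5 2.4
   vertex 2.0 1.5 4.0
   vertex 4.0 3.8 0.7
  endloop
 endfacet
 facet normal -0.566 -0.808 0.162
  outer loop
   vertex 0.8 1.5 2.4
   vertex 0.4 1.6 1.5
   vertex 1.4 0.9 1.5
  endloop
 endfacet
 facet normal -0.406 -0.862 0.304
  outer loop
   vertex 0.8 1.5 2.4
   vertex 1.4 0.9 1.5
   vertex 2.0 1.5 4.0
  endloop
 endfacet
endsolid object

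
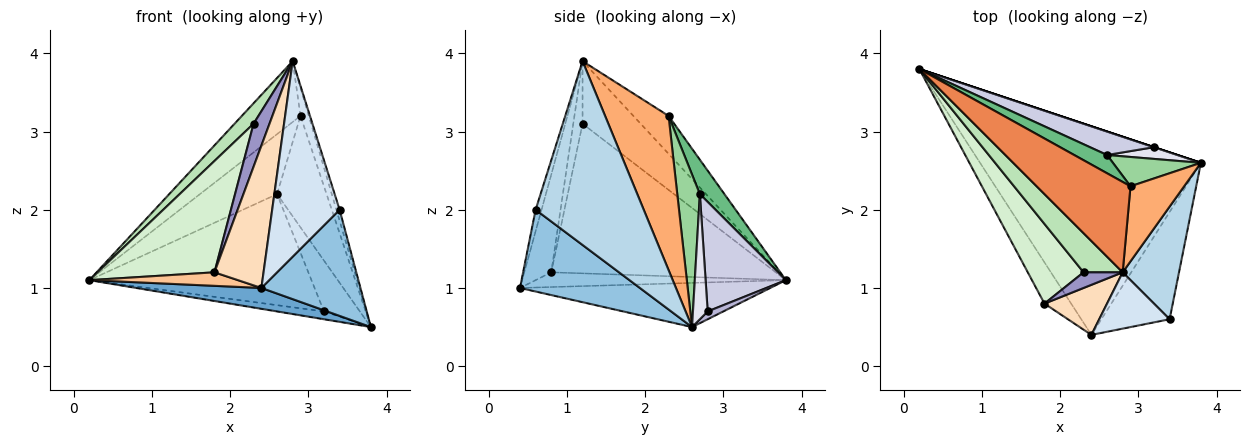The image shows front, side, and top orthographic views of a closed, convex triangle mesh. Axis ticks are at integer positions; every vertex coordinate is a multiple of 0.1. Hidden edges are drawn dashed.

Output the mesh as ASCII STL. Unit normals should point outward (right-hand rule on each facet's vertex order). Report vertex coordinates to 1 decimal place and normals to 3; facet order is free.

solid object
 facet normal -0.195 -0.098 -0.976
  outer loop
   vertex 2.4 0.4 1.0
   vertex 0.2 3.8 1.1
   vertex 3.8 2.6 0.5
  endloop
 endfacet
 facet normal 0.648 -0.536 -0.541
  outer loop
   vertex 3.4 0.6 2.0
   vertex 2.4 0.4 1.0
   vertex 3.8 2.6 0.5
  endloop
 endfacet
 facet normal 0.956 0.028 0.293
  outer loop
   vertex 3.4 0.6 2.0
   vertex 3.8 2.6 0.5
   vertex 2.8 1.2 3.9
  endloop
 endfacet
 facet normal -0.084 -0.958 0.276
  outer loop
   vertex 3.4 0.6 2.0
   vertex 2.8 1.2 3.9
   vertex 2.4 0.4 1.0
  endloop
 endfacet
 facet normal -0.318 0.529 0.787
  outer loop
   vertex 2.9 2.3 3.2
   vertex 0.2 3.8 1.1
   vertex 2.8 1.2 3.9
  endloop
 endfacet
 facet normal 0.937 0.122 0.326
  outer loop
   vertex 2.9 2.3 3.2
   vertex 2.8 1.2 3.9
   vertex 3.8 2.6 0.5
  endloop
 endfacet
 facet normal -0.464 -0.276 -0.842
  outer loop
   vertex 1.8 0.8 1.2
   vertex 0.2 3.8 1.1
   vertex 2.4 0.4 1.0
  endloop
 endfacet
 facet normal -0.460 -0.838 0.295
  outer loop
   vertex 1.8 0.8 1.2
   vertex 2.4 0.4 1.0
   vertex 2.8 1.2 3.9
  endloop
 endfacet
 facet normal 0.292 0.915 0.278
  outer loop
   vertex 2.6 2.7 2.2
   vertex 0.2 3.8 1.1
   vertex 2.9 2.3 3.2
  endloop
 endfacet
 facet normal 0.404 0.885 0.233
  outer loop
   vertex 2.6 2.7 2.2
   vertex 2.9 2.3 3.2
   vertex 3.8 2.6 0.5
  endloop
 endfacet
 facet normal -0.817 -0.267 0.511
  outer loop
   vertex 2.3 1.2 3.1
   vertex 2.8 1.2 3.9
   vertex 0.2 3.8 1.1
  endloop
 endfacet
 facet normal -0.842 -0.439 0.314
  outer loop
   vertex 2.3 1.2 3.1
   vertex 0.2 3.8 1.1
   vertex 1.8 0.8 1.2
  endloop
 endfacet
 facet normal -0.480 -0.825 0.300
  outer loop
   vertex 2.3 1.2 3.1
   vertex 1.8 0.8 1.2
   vertex 2.8 1.2 3.9
  endloop
 endfacet
 facet normal 0.316 0.949 0.000
  outer loop
   vertex 3.2 2.8 0.7
   vertex 3.8 2.6 0.5
   vertex 0.2 3.8 1.1
  endloop
 endfacet
 facet normal 0.333 0.922 0.195
  outer loop
   vertex 3.2 2.8 0.7
   vertex 0.2 3.8 1.1
   vertex 2.6 2.7 2.2
  endloop
 endfacet
 facet normal 0.371 0.905 0.209
  outer loop
   vertex 3.2 2.8 0.7
   vertex 2.6 2.7 2.2
   vertex 3.8 2.6 0.5
  endloop
 endfacet
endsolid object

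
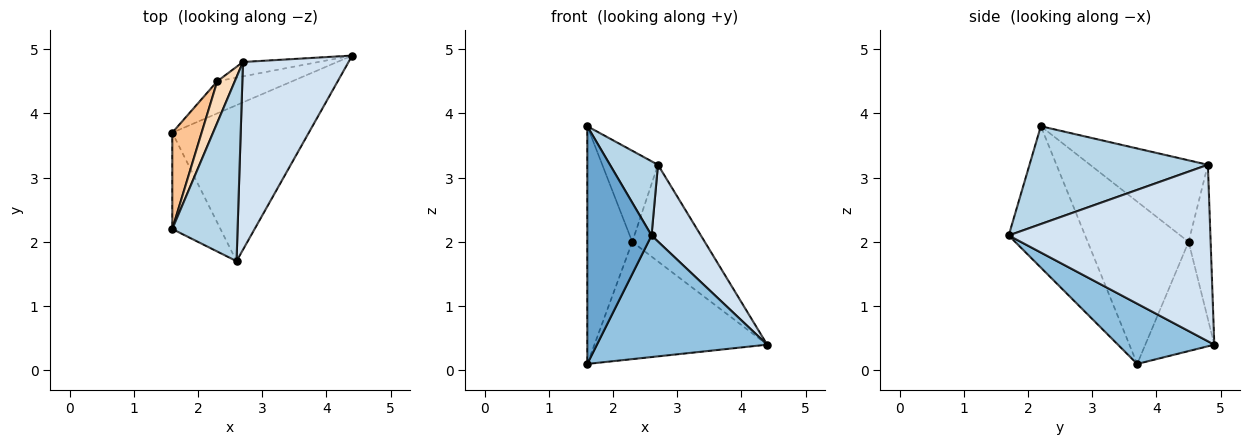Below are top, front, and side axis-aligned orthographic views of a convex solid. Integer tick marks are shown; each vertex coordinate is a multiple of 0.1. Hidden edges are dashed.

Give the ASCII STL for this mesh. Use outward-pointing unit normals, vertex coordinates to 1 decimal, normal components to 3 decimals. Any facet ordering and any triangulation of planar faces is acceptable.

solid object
 facet normal -0.741 -0.623 -0.252
  outer loop
   vertex 2.6 1.7 2.1
   vertex 1.6 2.2 3.8
   vertex 1.6 3.7 0.1
  endloop
 endfacet
 facet normal 0.329 -0.581 -0.745
  outer loop
   vertex 2.6 1.7 2.1
   vertex 1.6 3.7 0.1
   vertex 4.4 4.9 0.4
  endloop
 endfacet
 facet normal 0.812 -0.218 0.542
  outer loop
   vertex 2.7 4.8 3.2
   vertex 1.6 2.2 3.8
   vertex 2.6 1.7 2.1
  endloop
 endfacet
 facet normal 0.840 -0.205 0.503
  outer loop
   vertex 2.7 4.8 3.2
   vertex 2.6 1.7 2.1
   vertex 4.4 4.9 0.4
  endloop
 endfacet
 facet normal -0.359 0.900 -0.247
  outer loop
   vertex 2.3 4.5 2.0
   vertex 4.4 4.9 0.4
   vertex 1.6 3.7 0.1
  endloop
 endfacet
 facet normal -0.288 0.947 -0.141
  outer loop
   vertex 2.3 4.5 2.0
   vertex 2.7 4.8 3.2
   vertex 4.4 4.9 0.4
  endloop
 endfacet
 facet normal -0.901 0.402 0.163
  outer loop
   vertex 2.3 4.5 2.0
   vertex 1.6 3.7 0.1
   vertex 1.6 2.2 3.8
  endloop
 endfacet
 facet normal -0.887 0.420 0.191
  outer loop
   vertex 2.3 4.5 2.0
   vertex 1.6 2.2 3.8
   vertex 2.7 4.8 3.2
  endloop
 endfacet
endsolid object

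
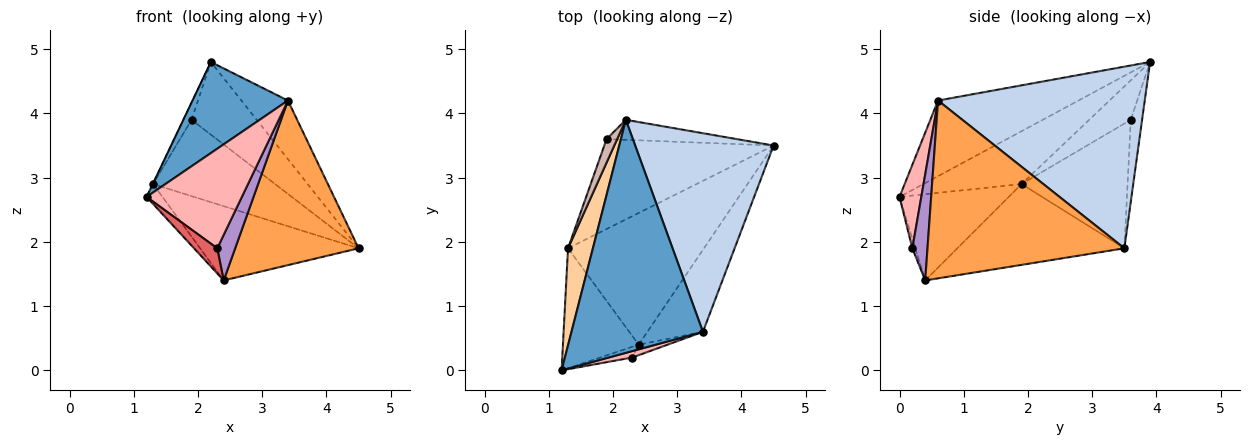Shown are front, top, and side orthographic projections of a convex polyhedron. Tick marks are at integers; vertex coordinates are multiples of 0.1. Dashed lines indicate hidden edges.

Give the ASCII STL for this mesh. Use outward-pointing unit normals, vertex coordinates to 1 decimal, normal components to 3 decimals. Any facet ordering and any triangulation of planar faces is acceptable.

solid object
 facet normal -0.472 -0.321 0.821
  outer loop
   vertex 3.4 0.6 4.2
   vertex 2.2 3.9 4.8
   vertex 1.2 0.0 2.7
  endloop
 endfacet
 facet normal 0.783 0.176 0.597
  outer loop
   vertex 3.4 0.6 4.2
   vertex 4.5 3.5 1.9
   vertex 2.2 3.9 4.8
  endloop
 endfacet
 facet normal 0.819 -0.514 -0.256
  outer loop
   vertex 3.4 0.6 4.2
   vertex 2.4 0.4 1.4
   vertex 4.5 3.5 1.9
  endloop
 endfacet
 facet normal -0.905 0.003 0.426
  outer loop
   vertex 1.3 1.9 2.9
   vertex 1.2 0.0 2.7
   vertex 2.2 3.9 4.8
  endloop
 endfacet
 facet normal -0.747 0.108 -0.656
  outer loop
   vertex 1.3 1.9 2.9
   vertex 2.4 0.4 1.4
   vertex 1.2 0.0 2.7
  endloop
 endfacet
 facet normal -0.460 0.436 -0.773
  outer loop
   vertex 1.3 1.9 2.9
   vertex 4.5 3.5 1.9
   vertex 2.4 0.4 1.4
  endloop
 endfacet
 facet normal -0.117 -0.914 -0.389
  outer loop
   vertex 2.3 0.2 1.9
   vertex 1.2 0.0 2.7
   vertex 2.4 0.4 1.4
  endloop
 endfacet
 facet normal 0.223 -0.973 0.063
  outer loop
   vertex 2.3 0.2 1.9
   vertex 3.4 0.6 4.2
   vertex 1.2 0.0 2.7
  endloop
 endfacet
 facet normal 0.636 -0.752 -0.173
  outer loop
   vertex 2.3 0.2 1.9
   vertex 2.4 0.4 1.4
   vertex 3.4 0.6 4.2
  endloop
 endfacet
 facet normal -0.165 0.951 -0.262
  outer loop
   vertex 1.9 3.6 3.9
   vertex 2.2 3.9 4.8
   vertex 4.5 3.5 1.9
  endloop
 endfacet
 facet normal -0.490 0.564 -0.665
  outer loop
   vertex 1.9 3.6 3.9
   vertex 4.5 3.5 1.9
   vertex 1.3 1.9 2.9
  endloop
 endfacet
 facet normal -0.949 0.185 0.255
  outer loop
   vertex 1.9 3.6 3.9
   vertex 1.3 1.9 2.9
   vertex 2.2 3.9 4.8
  endloop
 endfacet
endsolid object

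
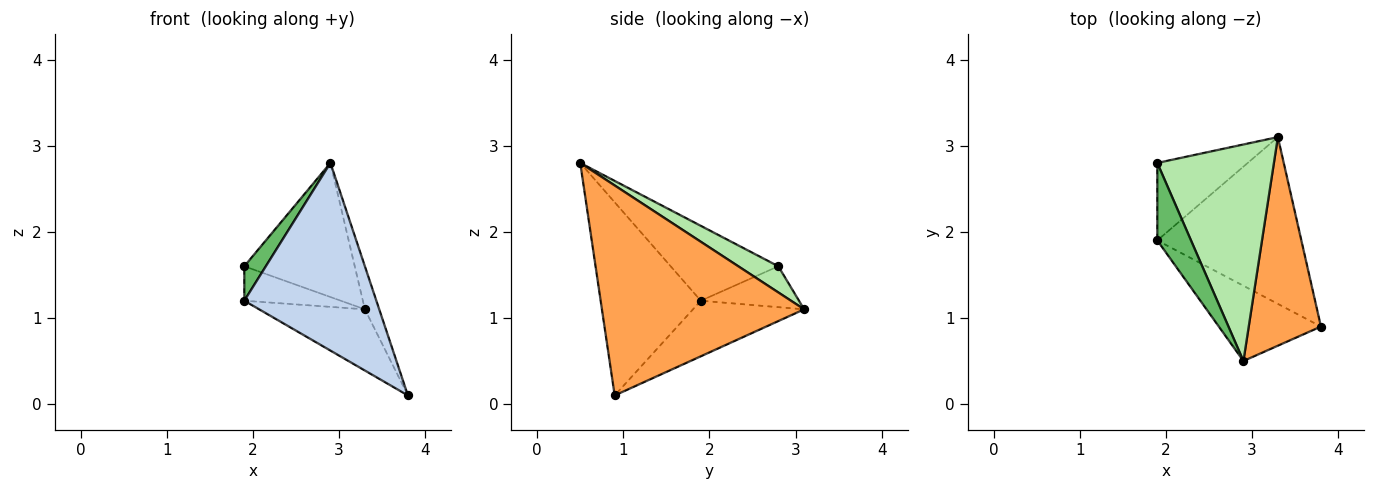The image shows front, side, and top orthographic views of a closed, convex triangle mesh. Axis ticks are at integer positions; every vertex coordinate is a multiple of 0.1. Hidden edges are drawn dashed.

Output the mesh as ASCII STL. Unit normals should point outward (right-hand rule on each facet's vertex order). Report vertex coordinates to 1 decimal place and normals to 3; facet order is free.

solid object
 facet normal -0.341 0.324 -0.883
  outer loop
   vertex 3.3 3.1 1.1
   vertex 3.8 0.9 0.1
   vertex 1.9 1.9 1.2
  endloop
 endfacet
 facet normal -0.576 -0.759 -0.304
  outer loop
   vertex 2.9 0.5 2.8
   vertex 1.9 1.9 1.2
   vertex 3.8 0.9 0.1
  endloop
 endfacet
 facet normal 0.944 0.067 0.324
  outer loop
   vertex 2.9 0.5 2.8
   vertex 3.8 0.9 0.1
   vertex 3.3 3.1 1.1
  endloop
 endfacet
 facet normal -0.382 0.375 -0.844
  outer loop
   vertex 1.9 2.8 1.6
   vertex 3.3 3.1 1.1
   vertex 1.9 1.9 1.2
  endloop
 endfacet
 facet normal -0.897 -0.179 0.404
  outer loop
   vertex 1.9 2.8 1.6
   vertex 1.9 1.9 1.2
   vertex 2.9 0.5 2.8
  endloop
 endfacet
 facet normal 0.187 0.517 0.835
  outer loop
   vertex 1.9 2.8 1.6
   vertex 2.9 0.5 2.8
   vertex 3.3 3.1 1.1
  endloop
 endfacet
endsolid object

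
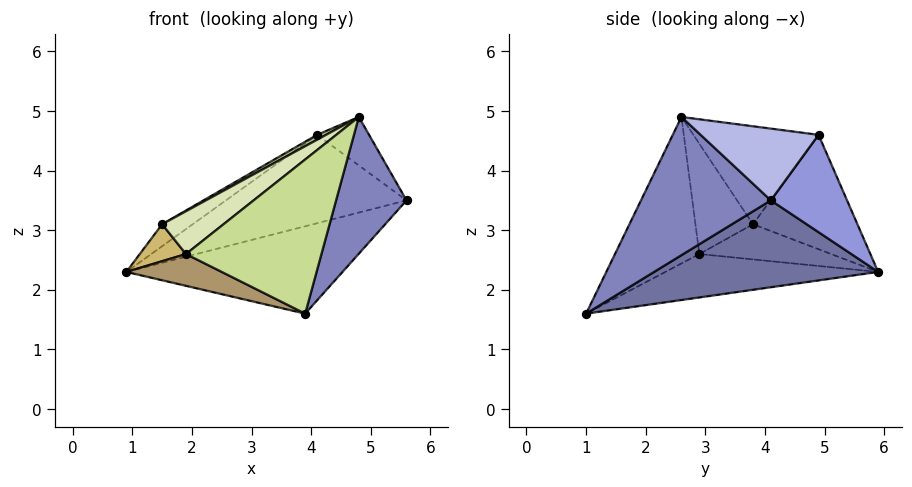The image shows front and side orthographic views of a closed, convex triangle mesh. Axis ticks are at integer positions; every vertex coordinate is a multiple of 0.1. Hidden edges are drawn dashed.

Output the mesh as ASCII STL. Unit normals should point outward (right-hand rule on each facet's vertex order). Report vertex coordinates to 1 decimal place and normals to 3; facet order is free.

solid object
 facet normal 0.353 0.341 -0.871
  outer loop
   vertex 3.9 1.0 1.6
   vertex 0.9 5.9 2.3
   vertex 5.6 4.1 3.5
  endloop
 endfacet
 facet normal 0.879 -0.477 -0.009
  outer loop
   vertex 4.8 2.6 4.9
   vertex 3.9 1.0 1.6
   vertex 5.6 4.1 3.5
  endloop
 endfacet
 facet normal 0.385 0.912 -0.139
  outer loop
   vertex 4.1 4.9 4.6
   vertex 5.6 4.1 3.5
   vertex 0.9 5.9 2.3
  endloop
 endfacet
 facet normal 0.662 0.292 0.691
  outer loop
   vertex 4.1 4.9 4.6
   vertex 4.8 2.6 4.9
   vertex 5.6 4.1 3.5
  endloop
 endfacet
 facet normal -0.543 0.159 0.825
  outer loop
   vertex 1.5 3.8 3.1
   vertex 4.1 4.9 4.6
   vertex 0.9 5.9 2.3
  endloop
 endfacet
 facet normal -0.488 -0.035 0.872
  outer loop
   vertex 1.5 3.8 3.1
   vertex 4.8 2.6 4.9
   vertex 4.1 4.9 4.6
  endloop
 endfacet
 facet normal -0.462 -0.742 0.486
  outer loop
   vertex 1.9 2.9 2.6
   vertex 3.9 1.0 1.6
   vertex 4.8 2.6 4.9
  endloop
 endfacet
 facet normal -0.543 -0.579 0.608
  outer loop
   vertex 1.9 2.9 2.6
   vertex 4.8 2.6 4.9
   vertex 1.5 3.8 3.1
  endloop
 endfacet
 facet normal -0.630 -0.282 -0.723
  outer loop
   vertex 1.9 2.9 2.6
   vertex 0.9 5.9 2.3
   vertex 3.9 1.0 1.6
  endloop
 endfacet
 facet normal -0.932 -0.326 -0.158
  outer loop
   vertex 1.9 2.9 2.6
   vertex 1.5 3.8 3.1
   vertex 0.9 5.9 2.3
  endloop
 endfacet
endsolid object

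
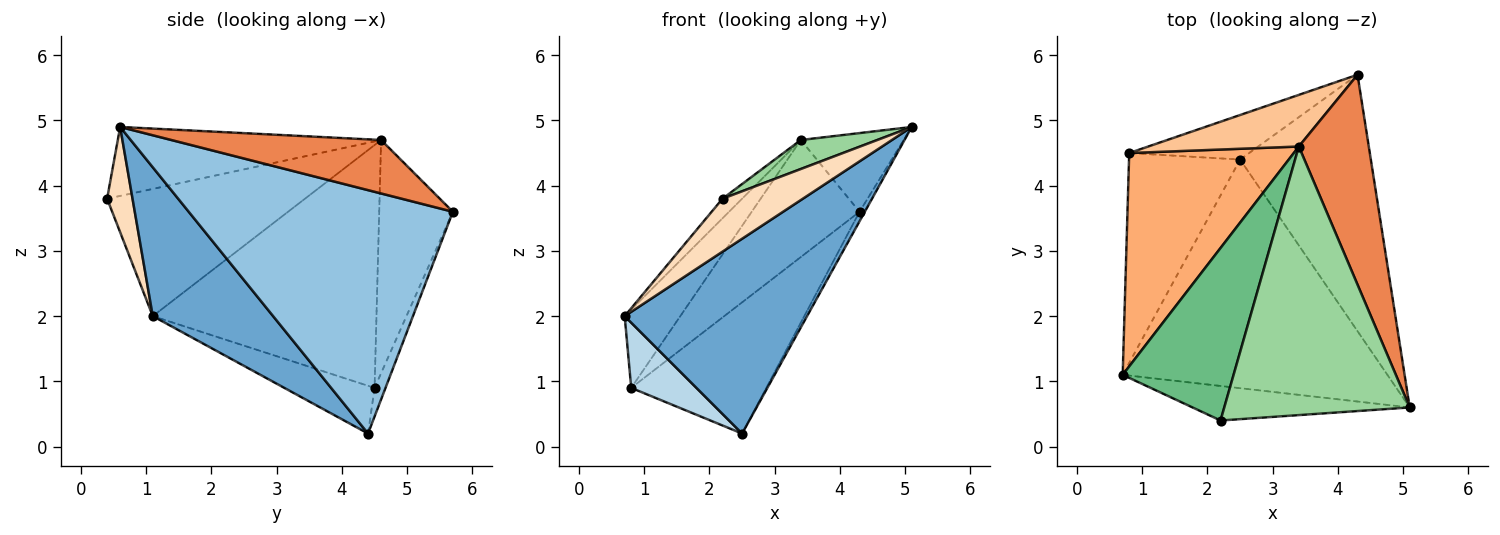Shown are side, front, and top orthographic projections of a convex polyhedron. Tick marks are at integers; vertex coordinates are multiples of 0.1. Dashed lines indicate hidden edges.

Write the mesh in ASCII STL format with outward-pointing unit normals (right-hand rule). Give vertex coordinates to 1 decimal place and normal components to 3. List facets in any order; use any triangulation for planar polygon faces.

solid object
 facet normal 0.393 -0.596 -0.700
  outer loop
   vertex 2.5 4.4 0.2
   vertex 5.1 0.6 4.9
   vertex 0.7 1.1 2.0
  endloop
 endfacet
 facet normal 0.881 0.018 -0.473
  outer loop
   vertex 2.5 4.4 0.2
   vertex 4.3 5.7 3.6
   vertex 5.1 0.6 4.9
  endloop
 endfacet
 facet normal -0.380 -0.275 -0.883
  outer loop
   vertex 0.8 4.5 0.9
   vertex 2.5 4.4 0.2
   vertex 0.7 1.1 2.0
  endloop
 endfacet
 facet normal -0.076 0.944 -0.321
  outer loop
   vertex 0.8 4.5 0.9
   vertex 4.3 5.7 3.6
   vertex 2.5 4.4 0.2
  endloop
 endfacet
 facet normal 0.582 0.285 0.762
  outer loop
   vertex 3.4 4.6 4.7
   vertex 5.1 0.6 4.9
   vertex 4.3 5.7 3.6
  endloop
 endfacet
 facet normal -0.811 0.202 0.549
  outer loop
   vertex 3.4 4.6 4.7
   vertex 0.8 4.5 0.9
   vertex 0.7 1.1 2.0
  endloop
 endfacet
 facet normal -0.530 0.776 0.342
  outer loop
   vertex 3.4 4.6 4.7
   vertex 4.3 5.7 3.6
   vertex 0.8 4.5 0.9
  endloop
 endfacet
 facet normal 0.256 -0.809 -0.528
  outer loop
   vertex 2.2 0.4 3.8
   vertex 0.7 1.1 2.0
   vertex 5.1 0.6 4.9
  endloop
 endfacet
 facet normal -0.752 0.074 0.655
  outer loop
   vertex 2.2 0.4 3.8
   vertex 3.4 4.6 4.7
   vertex 0.7 1.1 2.0
  endloop
 endfacet
 facet normal -0.347 -0.101 0.933
  outer loop
   vertex 2.2 0.4 3.8
   vertex 5.1 0.6 4.9
   vertex 3.4 4.6 4.7
  endloop
 endfacet
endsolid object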